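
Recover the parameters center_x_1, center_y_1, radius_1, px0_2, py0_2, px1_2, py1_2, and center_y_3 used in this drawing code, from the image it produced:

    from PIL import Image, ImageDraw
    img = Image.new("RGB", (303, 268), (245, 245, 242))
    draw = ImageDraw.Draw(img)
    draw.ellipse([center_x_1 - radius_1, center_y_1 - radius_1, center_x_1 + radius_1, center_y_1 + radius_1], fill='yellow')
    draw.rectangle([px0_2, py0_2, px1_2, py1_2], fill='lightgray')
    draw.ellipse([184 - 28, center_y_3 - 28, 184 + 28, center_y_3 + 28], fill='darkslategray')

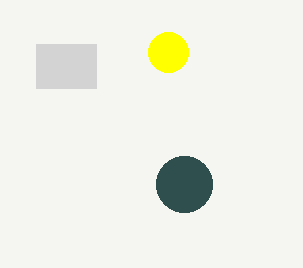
center_x_1 = 168
center_y_1 = 52
radius_1 = 20
px0_2 = 36
py0_2 = 44
px1_2 = 96
py1_2 = 88
center_y_3 = 184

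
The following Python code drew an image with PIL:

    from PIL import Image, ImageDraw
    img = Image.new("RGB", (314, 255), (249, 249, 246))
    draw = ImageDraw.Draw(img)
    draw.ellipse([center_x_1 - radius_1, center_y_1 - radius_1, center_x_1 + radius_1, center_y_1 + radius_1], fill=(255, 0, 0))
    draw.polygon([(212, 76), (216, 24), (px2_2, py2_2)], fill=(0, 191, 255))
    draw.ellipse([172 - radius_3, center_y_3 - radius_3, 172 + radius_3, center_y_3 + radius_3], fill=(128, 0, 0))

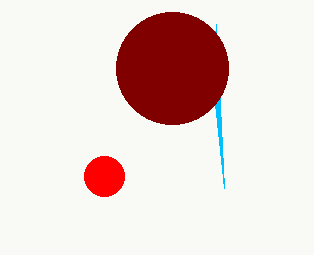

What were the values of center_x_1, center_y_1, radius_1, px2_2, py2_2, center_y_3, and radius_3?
center_x_1 = 104
center_y_1 = 176
radius_1 = 20
px2_2 = 224
py2_2 = 188
center_y_3 = 68
radius_3 = 56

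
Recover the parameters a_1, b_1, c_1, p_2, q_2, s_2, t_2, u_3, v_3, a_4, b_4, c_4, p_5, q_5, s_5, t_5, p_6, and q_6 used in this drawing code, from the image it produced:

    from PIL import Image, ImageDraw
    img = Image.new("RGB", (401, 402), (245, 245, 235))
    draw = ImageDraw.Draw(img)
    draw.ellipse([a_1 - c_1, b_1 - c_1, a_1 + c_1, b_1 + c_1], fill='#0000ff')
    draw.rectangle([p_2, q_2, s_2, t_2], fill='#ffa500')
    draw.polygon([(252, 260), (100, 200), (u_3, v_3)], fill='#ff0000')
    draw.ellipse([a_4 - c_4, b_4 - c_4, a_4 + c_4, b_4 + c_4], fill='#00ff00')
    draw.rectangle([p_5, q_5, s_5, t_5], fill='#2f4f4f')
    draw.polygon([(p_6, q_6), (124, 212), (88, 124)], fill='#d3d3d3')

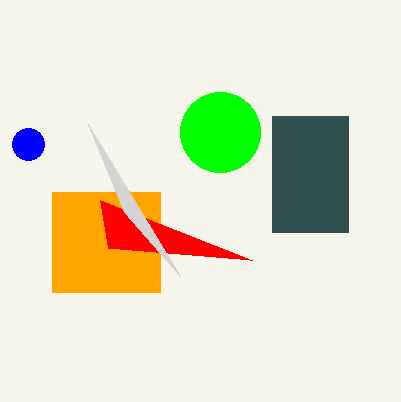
a_1 = 28
b_1 = 144
c_1 = 16
p_2 = 52
q_2 = 192
s_2 = 160
t_2 = 292
u_3 = 108
v_3 = 248
a_4 = 220
b_4 = 132
c_4 = 40
p_5 = 272
q_5 = 116
s_5 = 348
t_5 = 232
p_6 = 180
q_6 = 276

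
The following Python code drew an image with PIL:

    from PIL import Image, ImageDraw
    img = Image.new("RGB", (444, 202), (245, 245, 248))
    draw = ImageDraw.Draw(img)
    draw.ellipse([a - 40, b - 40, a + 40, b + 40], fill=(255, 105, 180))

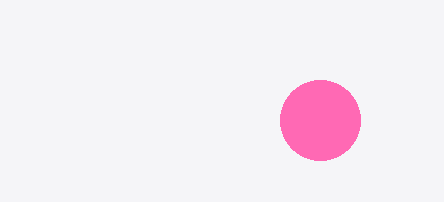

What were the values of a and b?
a = 320; b = 120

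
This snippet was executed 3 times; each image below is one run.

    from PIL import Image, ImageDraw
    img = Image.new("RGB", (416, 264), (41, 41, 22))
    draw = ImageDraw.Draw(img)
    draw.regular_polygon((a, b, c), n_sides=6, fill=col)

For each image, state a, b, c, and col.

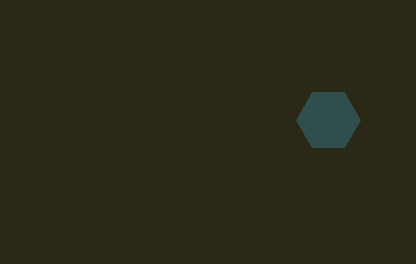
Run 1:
a = 328, b = 120, c = 32, col = 'darkslategray'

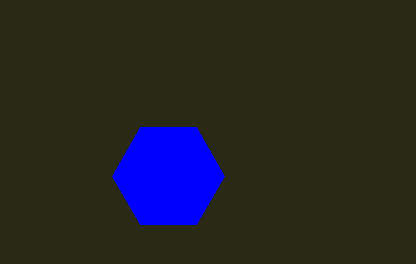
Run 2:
a = 168, b = 176, c = 56, col = 'blue'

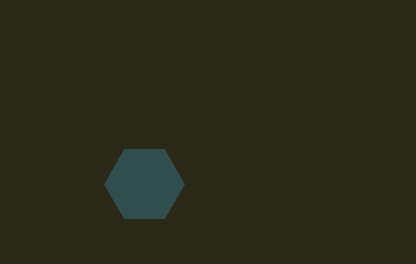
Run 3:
a = 144
b = 184
c = 40
col = 'darkslategray'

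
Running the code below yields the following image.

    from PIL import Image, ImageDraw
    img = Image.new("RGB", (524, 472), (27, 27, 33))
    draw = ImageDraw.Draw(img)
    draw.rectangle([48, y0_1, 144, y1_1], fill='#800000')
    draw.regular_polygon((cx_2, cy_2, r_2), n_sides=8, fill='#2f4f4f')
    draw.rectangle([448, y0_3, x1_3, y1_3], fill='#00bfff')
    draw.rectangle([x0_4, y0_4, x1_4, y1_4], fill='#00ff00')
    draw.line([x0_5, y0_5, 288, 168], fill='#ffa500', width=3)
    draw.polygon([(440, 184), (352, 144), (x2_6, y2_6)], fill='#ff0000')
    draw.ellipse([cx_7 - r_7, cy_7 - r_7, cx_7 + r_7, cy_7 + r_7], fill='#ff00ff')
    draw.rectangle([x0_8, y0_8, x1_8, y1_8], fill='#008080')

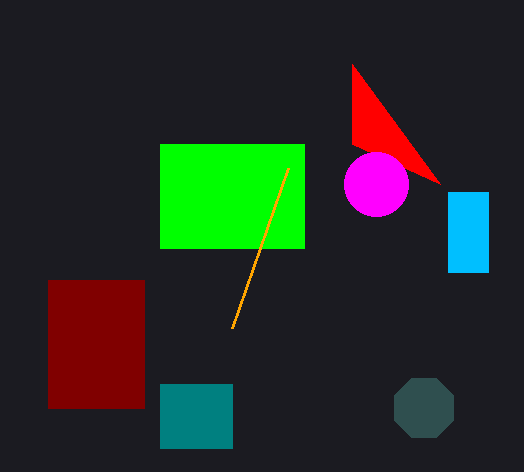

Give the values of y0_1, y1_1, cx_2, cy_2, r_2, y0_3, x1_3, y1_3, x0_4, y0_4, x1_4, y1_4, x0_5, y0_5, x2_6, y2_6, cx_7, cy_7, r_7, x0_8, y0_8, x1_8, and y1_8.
y0_1 = 280; y1_1 = 408; cx_2 = 424; cy_2 = 408; r_2 = 32; y0_3 = 192; x1_3 = 488; y1_3 = 272; x0_4 = 160; y0_4 = 144; x1_4 = 304; y1_4 = 248; x0_5 = 232; y0_5 = 328; x2_6 = 352; y2_6 = 64; cx_7 = 376; cy_7 = 184; r_7 = 32; x0_8 = 160; y0_8 = 384; x1_8 = 232; y1_8 = 448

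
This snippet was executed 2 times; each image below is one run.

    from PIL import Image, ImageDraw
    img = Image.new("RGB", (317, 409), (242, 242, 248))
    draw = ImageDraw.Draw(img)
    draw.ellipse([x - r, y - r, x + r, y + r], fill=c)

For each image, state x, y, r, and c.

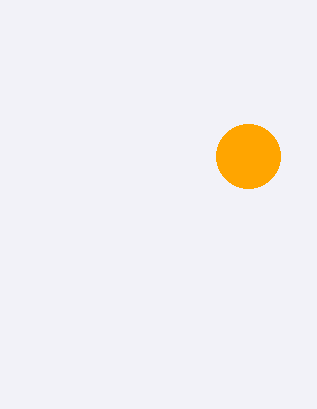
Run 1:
x = 248; y = 156; r = 32; c = 'orange'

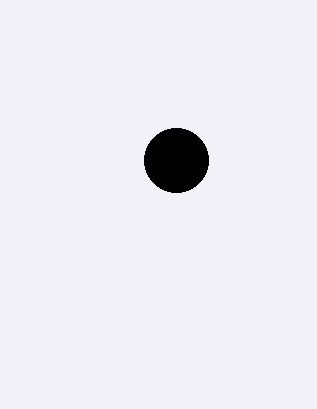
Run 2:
x = 176; y = 160; r = 32; c = 'black'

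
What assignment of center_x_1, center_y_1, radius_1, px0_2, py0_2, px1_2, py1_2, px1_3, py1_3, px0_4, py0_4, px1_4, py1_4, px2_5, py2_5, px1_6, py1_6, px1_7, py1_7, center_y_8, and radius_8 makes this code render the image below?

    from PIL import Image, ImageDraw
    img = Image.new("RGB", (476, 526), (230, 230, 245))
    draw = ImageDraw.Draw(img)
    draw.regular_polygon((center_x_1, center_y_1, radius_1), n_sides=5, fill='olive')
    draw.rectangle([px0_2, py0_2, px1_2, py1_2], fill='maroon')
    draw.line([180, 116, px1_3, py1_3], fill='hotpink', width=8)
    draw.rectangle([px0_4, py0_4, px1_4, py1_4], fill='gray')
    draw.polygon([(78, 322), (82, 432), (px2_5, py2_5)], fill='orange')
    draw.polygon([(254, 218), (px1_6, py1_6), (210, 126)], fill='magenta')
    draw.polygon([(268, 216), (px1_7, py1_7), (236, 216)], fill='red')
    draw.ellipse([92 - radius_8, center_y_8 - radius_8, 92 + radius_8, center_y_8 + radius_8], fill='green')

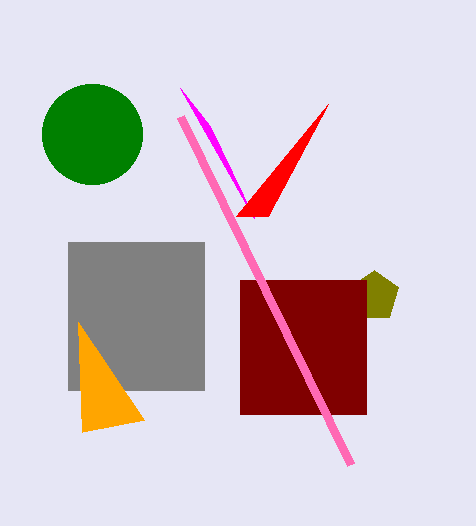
center_x_1 = 374; center_y_1 = 296; radius_1 = 26; px0_2 = 240; py0_2 = 280; px1_2 = 366; py1_2 = 414; px1_3 = 350; py1_3 = 464; px0_4 = 68; py0_4 = 242; px1_4 = 204; py1_4 = 390; px2_5 = 144; py2_5 = 420; px1_6 = 180; py1_6 = 88; px1_7 = 328; py1_7 = 104; center_y_8 = 134; radius_8 = 50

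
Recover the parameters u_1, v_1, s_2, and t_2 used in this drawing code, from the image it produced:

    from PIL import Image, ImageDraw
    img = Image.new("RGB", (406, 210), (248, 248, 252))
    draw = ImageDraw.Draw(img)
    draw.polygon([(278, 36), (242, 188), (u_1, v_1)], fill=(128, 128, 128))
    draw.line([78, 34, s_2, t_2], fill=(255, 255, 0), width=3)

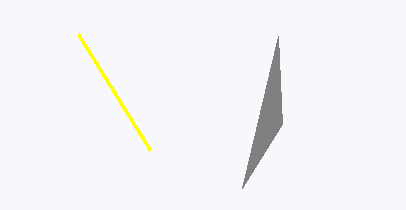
u_1 = 282
v_1 = 124
s_2 = 150
t_2 = 150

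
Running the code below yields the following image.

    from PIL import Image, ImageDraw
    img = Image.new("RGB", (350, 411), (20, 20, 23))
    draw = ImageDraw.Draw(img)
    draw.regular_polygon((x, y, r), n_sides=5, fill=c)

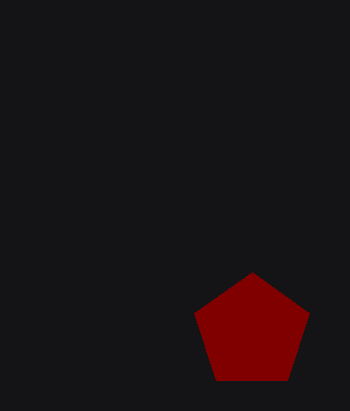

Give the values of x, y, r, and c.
x = 252
y = 332
r = 60
c = 'maroon'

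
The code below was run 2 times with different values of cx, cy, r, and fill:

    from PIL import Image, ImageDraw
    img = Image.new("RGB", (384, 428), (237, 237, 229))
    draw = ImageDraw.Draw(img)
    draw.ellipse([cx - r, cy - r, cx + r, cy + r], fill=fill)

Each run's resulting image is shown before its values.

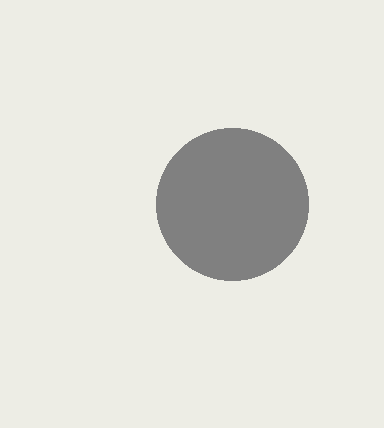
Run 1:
cx = 232, cy = 204, r = 76, fill = 'gray'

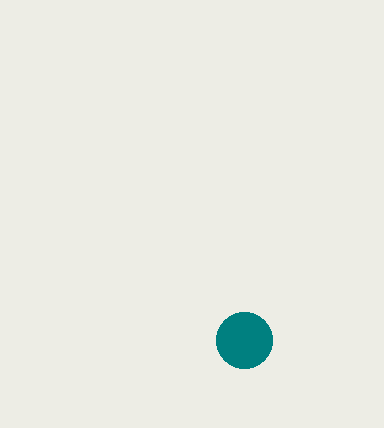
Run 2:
cx = 244, cy = 340, r = 28, fill = 'teal'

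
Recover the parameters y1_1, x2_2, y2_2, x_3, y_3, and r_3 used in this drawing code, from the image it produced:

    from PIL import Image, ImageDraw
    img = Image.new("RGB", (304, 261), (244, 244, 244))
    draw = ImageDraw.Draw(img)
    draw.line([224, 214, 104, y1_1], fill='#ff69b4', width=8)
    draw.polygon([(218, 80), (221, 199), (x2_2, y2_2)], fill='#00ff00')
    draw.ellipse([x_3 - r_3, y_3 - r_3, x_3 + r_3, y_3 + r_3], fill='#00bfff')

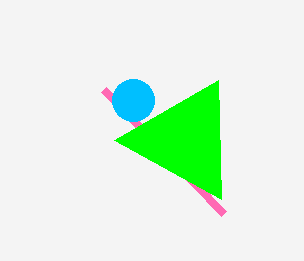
y1_1 = 90, x2_2 = 114, y2_2 = 140, x_3 = 133, y_3 = 100, r_3 = 21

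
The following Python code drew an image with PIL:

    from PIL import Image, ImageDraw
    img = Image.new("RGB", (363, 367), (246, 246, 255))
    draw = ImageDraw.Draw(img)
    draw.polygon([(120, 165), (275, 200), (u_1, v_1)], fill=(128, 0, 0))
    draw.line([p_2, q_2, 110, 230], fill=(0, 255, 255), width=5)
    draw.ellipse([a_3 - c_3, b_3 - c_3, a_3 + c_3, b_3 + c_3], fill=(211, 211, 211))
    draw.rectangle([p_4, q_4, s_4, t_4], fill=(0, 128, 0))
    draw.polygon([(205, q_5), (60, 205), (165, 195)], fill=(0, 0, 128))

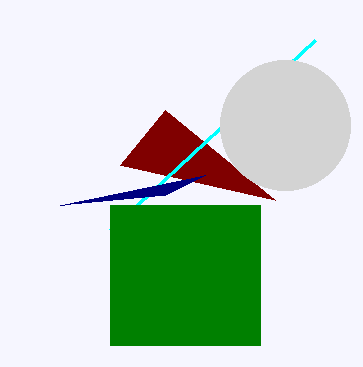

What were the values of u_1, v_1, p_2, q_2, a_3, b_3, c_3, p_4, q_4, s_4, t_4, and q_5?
u_1 = 165, v_1 = 110, p_2 = 315, q_2 = 40, a_3 = 285, b_3 = 125, c_3 = 65, p_4 = 110, q_4 = 205, s_4 = 260, t_4 = 345, q_5 = 175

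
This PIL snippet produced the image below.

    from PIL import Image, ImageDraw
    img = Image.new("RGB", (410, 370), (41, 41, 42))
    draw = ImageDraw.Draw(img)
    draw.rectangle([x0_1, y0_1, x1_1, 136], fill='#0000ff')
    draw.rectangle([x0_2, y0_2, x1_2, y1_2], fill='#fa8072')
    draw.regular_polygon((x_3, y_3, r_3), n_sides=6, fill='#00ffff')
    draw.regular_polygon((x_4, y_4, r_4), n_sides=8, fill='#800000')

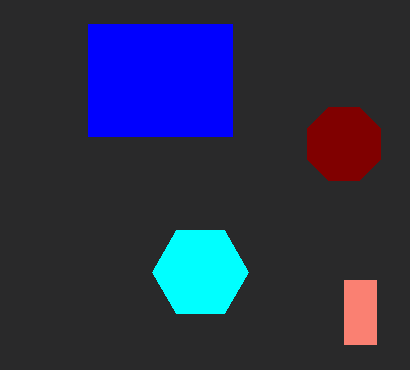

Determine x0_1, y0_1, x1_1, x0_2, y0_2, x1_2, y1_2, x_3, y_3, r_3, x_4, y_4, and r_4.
x0_1 = 88, y0_1 = 24, x1_1 = 232, x0_2 = 344, y0_2 = 280, x1_2 = 376, y1_2 = 344, x_3 = 200, y_3 = 272, r_3 = 48, x_4 = 344, y_4 = 144, r_4 = 40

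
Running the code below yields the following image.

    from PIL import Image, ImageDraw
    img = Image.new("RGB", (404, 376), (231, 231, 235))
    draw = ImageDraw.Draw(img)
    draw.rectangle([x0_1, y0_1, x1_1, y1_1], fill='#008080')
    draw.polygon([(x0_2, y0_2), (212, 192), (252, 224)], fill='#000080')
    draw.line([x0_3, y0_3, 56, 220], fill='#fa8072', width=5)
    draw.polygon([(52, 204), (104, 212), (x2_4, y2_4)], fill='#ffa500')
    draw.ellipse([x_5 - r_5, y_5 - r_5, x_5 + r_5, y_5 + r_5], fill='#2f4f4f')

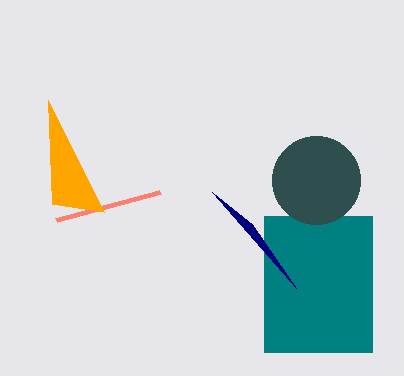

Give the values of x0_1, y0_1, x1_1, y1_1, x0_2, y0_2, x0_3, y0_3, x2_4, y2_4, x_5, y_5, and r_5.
x0_1 = 264; y0_1 = 216; x1_1 = 372; y1_1 = 352; x0_2 = 296; y0_2 = 288; x0_3 = 160; y0_3 = 192; x2_4 = 48; y2_4 = 100; x_5 = 316; y_5 = 180; r_5 = 44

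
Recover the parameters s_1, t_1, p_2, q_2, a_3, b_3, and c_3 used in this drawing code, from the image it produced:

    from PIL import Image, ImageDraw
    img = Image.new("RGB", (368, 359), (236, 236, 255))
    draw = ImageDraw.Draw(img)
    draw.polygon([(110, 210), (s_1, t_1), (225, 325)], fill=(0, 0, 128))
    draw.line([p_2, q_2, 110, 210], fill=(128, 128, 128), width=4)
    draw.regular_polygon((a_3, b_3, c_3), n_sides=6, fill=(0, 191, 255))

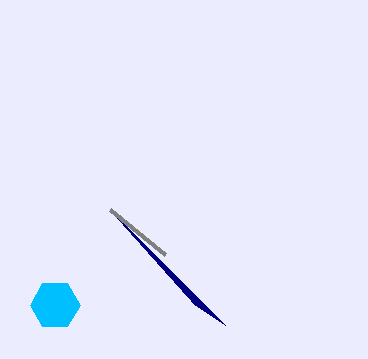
s_1 = 195, t_1 = 305, p_2 = 165, q_2 = 255, a_3 = 55, b_3 = 305, c_3 = 25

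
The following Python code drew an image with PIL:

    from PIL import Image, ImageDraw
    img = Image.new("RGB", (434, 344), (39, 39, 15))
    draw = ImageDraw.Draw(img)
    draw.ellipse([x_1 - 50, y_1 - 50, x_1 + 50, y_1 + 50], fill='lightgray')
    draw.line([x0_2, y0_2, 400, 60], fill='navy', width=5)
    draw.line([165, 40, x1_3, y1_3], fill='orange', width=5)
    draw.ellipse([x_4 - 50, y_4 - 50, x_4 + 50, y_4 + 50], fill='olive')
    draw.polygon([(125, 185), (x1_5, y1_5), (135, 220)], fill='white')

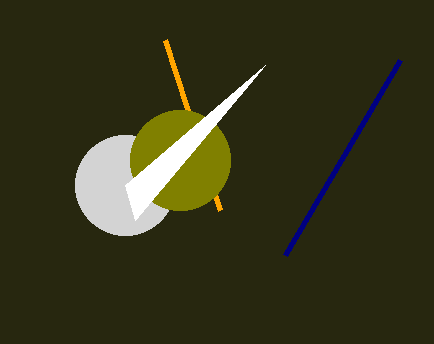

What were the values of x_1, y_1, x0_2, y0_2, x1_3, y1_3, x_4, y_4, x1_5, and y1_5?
x_1 = 125
y_1 = 185
x0_2 = 285
y0_2 = 255
x1_3 = 220
y1_3 = 210
x_4 = 180
y_4 = 160
x1_5 = 265
y1_5 = 65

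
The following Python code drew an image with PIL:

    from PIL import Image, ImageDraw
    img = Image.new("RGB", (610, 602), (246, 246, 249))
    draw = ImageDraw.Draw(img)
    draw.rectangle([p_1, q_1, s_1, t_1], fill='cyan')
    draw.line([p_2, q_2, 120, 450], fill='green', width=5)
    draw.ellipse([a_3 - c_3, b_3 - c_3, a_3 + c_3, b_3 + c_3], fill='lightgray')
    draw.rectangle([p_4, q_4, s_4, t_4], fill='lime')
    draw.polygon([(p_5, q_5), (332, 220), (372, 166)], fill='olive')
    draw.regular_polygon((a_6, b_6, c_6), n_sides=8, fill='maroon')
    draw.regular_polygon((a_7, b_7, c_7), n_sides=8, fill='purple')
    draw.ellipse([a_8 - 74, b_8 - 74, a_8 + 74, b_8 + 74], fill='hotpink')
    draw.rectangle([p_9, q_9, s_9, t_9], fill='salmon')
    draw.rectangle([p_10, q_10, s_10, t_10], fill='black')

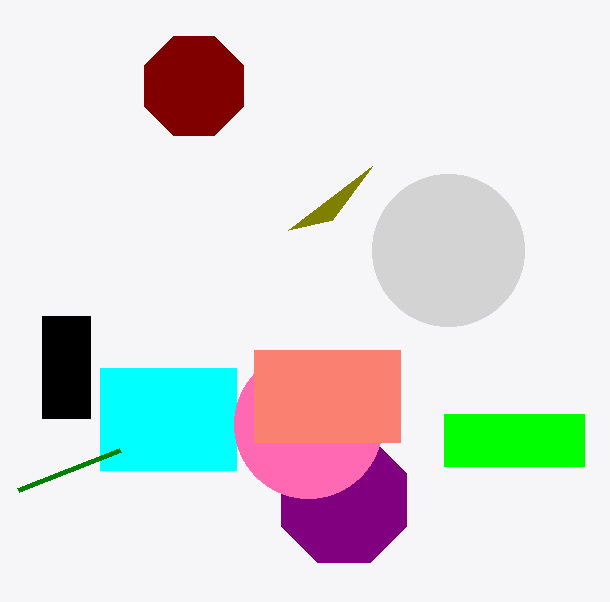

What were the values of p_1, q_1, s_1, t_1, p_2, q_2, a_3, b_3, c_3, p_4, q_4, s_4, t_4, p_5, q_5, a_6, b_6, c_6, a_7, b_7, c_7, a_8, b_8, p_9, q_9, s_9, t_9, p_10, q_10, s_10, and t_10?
p_1 = 100, q_1 = 368, s_1 = 236, t_1 = 470, p_2 = 18, q_2 = 490, a_3 = 448, b_3 = 250, c_3 = 76, p_4 = 444, q_4 = 414, s_4 = 584, t_4 = 466, p_5 = 288, q_5 = 230, a_6 = 194, b_6 = 86, c_6 = 54, a_7 = 344, b_7 = 500, c_7 = 68, a_8 = 308, b_8 = 424, p_9 = 254, q_9 = 350, s_9 = 400, t_9 = 442, p_10 = 42, q_10 = 316, s_10 = 90, t_10 = 418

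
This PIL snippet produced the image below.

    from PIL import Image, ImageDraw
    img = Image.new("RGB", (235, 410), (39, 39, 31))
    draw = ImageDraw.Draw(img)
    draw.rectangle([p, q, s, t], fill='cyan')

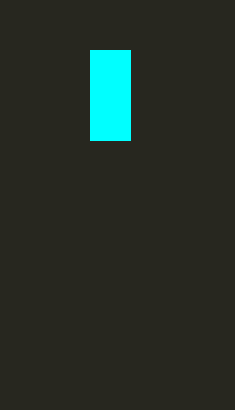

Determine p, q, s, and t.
p = 90; q = 50; s = 130; t = 140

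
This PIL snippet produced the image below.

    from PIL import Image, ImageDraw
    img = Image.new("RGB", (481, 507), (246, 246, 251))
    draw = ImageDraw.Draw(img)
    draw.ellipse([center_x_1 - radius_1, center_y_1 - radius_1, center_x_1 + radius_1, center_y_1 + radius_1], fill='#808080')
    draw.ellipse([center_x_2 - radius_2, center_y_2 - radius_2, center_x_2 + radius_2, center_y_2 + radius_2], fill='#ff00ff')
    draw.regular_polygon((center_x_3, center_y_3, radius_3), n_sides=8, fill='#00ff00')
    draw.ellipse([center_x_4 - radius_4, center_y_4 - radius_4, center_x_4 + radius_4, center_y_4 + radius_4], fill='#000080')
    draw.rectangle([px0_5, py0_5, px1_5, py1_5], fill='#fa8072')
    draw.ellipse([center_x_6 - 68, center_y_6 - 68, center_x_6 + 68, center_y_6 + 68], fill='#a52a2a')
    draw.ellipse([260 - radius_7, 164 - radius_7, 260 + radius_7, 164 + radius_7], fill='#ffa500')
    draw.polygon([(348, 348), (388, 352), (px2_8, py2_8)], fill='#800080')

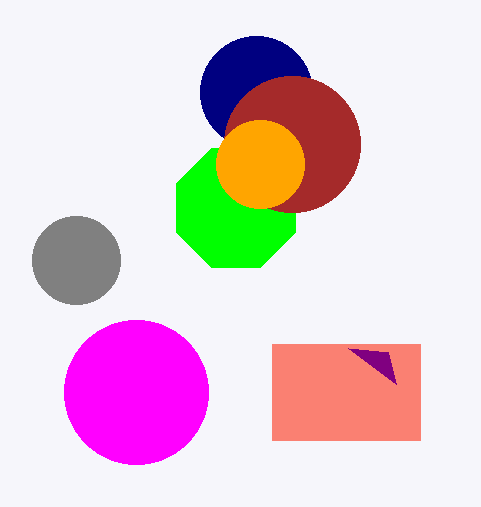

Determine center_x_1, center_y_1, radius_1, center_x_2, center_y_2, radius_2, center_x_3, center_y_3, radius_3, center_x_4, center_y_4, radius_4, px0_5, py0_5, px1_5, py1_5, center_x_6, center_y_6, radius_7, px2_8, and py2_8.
center_x_1 = 76, center_y_1 = 260, radius_1 = 44, center_x_2 = 136, center_y_2 = 392, radius_2 = 72, center_x_3 = 236, center_y_3 = 208, radius_3 = 64, center_x_4 = 256, center_y_4 = 92, radius_4 = 56, px0_5 = 272, py0_5 = 344, px1_5 = 420, py1_5 = 440, center_x_6 = 292, center_y_6 = 144, radius_7 = 44, px2_8 = 396, py2_8 = 384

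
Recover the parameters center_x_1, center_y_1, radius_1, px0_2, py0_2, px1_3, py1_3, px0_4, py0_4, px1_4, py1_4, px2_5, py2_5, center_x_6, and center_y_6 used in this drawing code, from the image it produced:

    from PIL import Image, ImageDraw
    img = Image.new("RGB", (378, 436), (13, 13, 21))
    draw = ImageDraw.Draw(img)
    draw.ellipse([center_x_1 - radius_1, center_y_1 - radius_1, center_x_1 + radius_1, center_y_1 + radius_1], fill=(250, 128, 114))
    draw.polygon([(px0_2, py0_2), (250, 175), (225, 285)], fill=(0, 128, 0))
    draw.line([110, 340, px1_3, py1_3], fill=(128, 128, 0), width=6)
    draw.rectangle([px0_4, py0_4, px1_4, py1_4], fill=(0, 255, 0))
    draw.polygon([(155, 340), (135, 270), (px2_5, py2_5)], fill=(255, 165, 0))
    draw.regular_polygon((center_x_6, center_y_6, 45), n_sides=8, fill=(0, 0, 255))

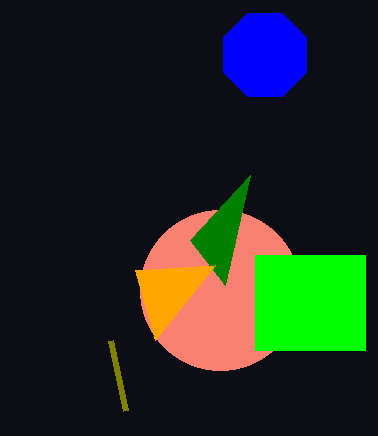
center_x_1 = 220; center_y_1 = 290; radius_1 = 80; px0_2 = 190; py0_2 = 240; px1_3 = 125; py1_3 = 410; px0_4 = 255; py0_4 = 255; px1_4 = 365; py1_4 = 350; px2_5 = 215; py2_5 = 265; center_x_6 = 265; center_y_6 = 55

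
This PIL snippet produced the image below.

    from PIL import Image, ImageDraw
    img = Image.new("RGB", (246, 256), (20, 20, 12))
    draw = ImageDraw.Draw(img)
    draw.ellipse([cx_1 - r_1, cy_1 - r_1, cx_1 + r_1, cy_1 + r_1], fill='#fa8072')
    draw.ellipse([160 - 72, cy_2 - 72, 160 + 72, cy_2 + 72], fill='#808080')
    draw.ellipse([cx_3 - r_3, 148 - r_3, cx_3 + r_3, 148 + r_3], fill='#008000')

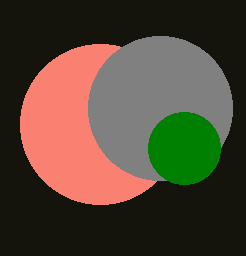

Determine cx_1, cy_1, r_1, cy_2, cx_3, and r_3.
cx_1 = 100
cy_1 = 124
r_1 = 80
cy_2 = 108
cx_3 = 184
r_3 = 36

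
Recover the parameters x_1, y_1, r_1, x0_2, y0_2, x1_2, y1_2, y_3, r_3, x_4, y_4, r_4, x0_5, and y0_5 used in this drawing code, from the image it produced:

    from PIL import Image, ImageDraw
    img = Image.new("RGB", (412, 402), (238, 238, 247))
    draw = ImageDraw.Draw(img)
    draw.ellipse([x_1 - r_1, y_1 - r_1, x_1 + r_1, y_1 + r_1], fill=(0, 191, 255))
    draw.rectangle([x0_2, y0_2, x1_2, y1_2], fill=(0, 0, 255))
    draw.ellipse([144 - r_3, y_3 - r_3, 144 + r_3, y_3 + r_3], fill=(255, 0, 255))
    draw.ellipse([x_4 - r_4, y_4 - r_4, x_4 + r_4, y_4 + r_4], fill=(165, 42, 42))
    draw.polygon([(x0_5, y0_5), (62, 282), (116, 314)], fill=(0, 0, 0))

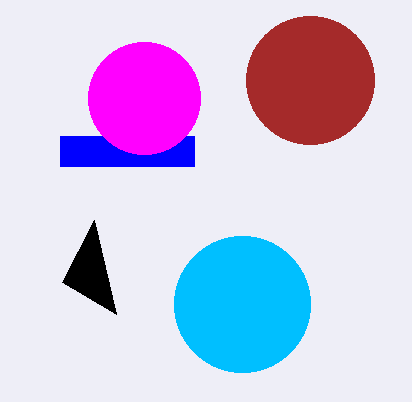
x_1 = 242, y_1 = 304, r_1 = 68, x0_2 = 60, y0_2 = 136, x1_2 = 194, y1_2 = 166, y_3 = 98, r_3 = 56, x_4 = 310, y_4 = 80, r_4 = 64, x0_5 = 94, y0_5 = 220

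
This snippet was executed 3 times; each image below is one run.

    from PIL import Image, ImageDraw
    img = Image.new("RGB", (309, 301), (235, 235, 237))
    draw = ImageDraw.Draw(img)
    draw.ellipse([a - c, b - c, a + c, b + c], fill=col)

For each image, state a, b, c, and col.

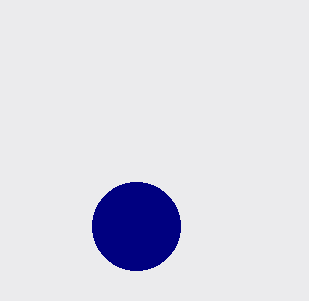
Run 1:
a = 136; b = 226; c = 44; col = 'navy'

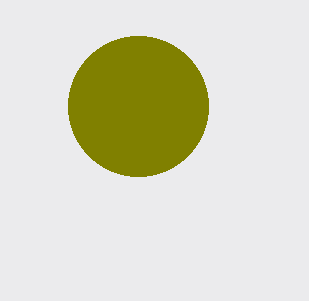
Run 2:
a = 138; b = 106; c = 70; col = 'olive'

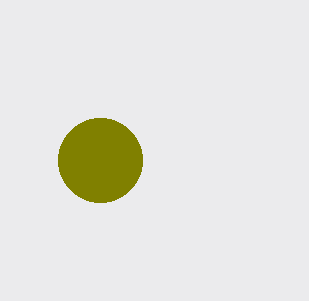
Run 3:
a = 100; b = 160; c = 42; col = 'olive'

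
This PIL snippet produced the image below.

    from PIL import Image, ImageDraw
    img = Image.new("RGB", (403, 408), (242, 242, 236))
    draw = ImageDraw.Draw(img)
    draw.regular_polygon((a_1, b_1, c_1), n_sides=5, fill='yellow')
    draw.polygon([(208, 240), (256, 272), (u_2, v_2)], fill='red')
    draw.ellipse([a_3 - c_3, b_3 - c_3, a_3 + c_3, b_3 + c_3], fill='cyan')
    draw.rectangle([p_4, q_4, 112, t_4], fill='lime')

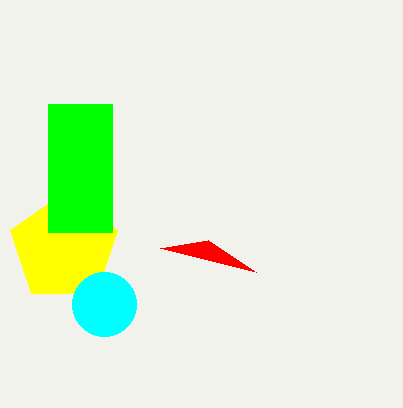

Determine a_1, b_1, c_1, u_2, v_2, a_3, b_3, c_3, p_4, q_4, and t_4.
a_1 = 64, b_1 = 248, c_1 = 56, u_2 = 160, v_2 = 248, a_3 = 104, b_3 = 304, c_3 = 32, p_4 = 48, q_4 = 104, t_4 = 232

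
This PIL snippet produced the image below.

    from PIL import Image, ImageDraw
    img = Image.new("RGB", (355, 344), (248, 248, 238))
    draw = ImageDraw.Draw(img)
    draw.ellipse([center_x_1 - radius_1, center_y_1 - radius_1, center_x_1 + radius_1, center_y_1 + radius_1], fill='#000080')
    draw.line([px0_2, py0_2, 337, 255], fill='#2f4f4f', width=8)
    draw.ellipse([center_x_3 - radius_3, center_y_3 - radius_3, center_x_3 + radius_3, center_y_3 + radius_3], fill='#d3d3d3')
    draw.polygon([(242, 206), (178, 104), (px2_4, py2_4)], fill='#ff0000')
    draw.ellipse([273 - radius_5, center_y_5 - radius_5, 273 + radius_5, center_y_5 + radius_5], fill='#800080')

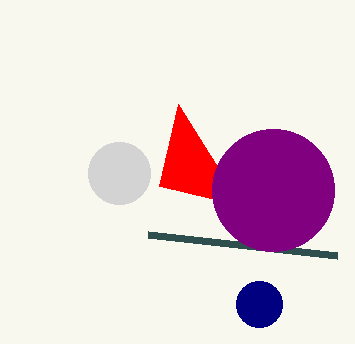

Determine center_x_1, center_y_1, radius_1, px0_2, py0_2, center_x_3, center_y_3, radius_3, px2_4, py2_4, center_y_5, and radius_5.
center_x_1 = 259
center_y_1 = 304
radius_1 = 23
px0_2 = 148
py0_2 = 234
center_x_3 = 119
center_y_3 = 173
radius_3 = 31
px2_4 = 159
py2_4 = 186
center_y_5 = 190
radius_5 = 61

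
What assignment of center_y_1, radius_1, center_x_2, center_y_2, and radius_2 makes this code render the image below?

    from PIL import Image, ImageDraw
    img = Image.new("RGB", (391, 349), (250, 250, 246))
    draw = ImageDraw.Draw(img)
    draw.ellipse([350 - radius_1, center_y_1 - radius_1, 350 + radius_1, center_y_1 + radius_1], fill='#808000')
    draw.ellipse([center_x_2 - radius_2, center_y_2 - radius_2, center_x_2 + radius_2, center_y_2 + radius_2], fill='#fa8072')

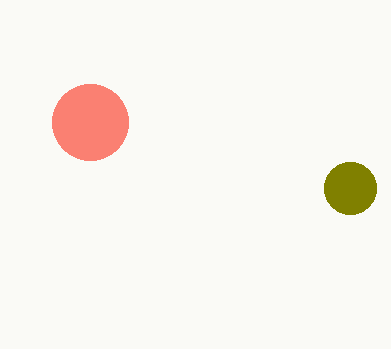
center_y_1 = 188
radius_1 = 26
center_x_2 = 90
center_y_2 = 122
radius_2 = 38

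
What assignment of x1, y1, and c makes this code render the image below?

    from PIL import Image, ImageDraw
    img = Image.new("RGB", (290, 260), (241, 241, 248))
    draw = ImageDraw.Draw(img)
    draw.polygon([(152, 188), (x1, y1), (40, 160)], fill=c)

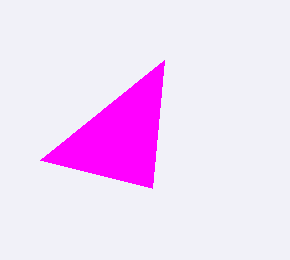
x1 = 164, y1 = 60, c = 'magenta'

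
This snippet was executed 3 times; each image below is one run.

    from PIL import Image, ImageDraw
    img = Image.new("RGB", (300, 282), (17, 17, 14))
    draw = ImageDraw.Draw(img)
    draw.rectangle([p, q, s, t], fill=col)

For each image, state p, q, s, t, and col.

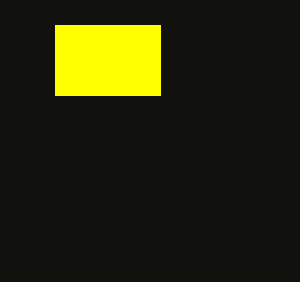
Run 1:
p = 55
q = 25
s = 160
t = 95
col = 'yellow'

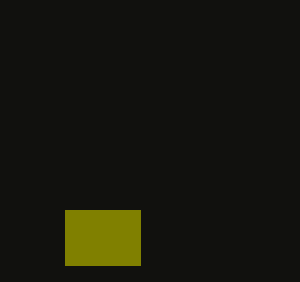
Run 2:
p = 65; q = 210; s = 140; t = 265; col = 'olive'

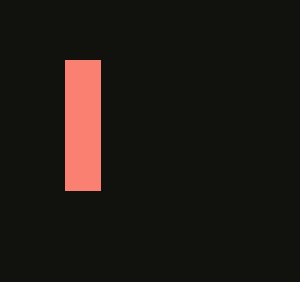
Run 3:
p = 65; q = 60; s = 100; t = 190; col = 'salmon'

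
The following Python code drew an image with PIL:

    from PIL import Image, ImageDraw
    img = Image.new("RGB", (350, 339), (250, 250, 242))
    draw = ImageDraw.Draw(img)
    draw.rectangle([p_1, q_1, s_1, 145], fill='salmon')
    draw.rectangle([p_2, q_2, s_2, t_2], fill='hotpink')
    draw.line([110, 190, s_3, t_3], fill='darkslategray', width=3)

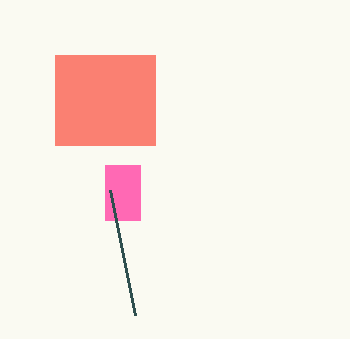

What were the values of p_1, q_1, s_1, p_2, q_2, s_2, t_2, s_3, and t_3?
p_1 = 55
q_1 = 55
s_1 = 155
p_2 = 105
q_2 = 165
s_2 = 140
t_2 = 220
s_3 = 135
t_3 = 315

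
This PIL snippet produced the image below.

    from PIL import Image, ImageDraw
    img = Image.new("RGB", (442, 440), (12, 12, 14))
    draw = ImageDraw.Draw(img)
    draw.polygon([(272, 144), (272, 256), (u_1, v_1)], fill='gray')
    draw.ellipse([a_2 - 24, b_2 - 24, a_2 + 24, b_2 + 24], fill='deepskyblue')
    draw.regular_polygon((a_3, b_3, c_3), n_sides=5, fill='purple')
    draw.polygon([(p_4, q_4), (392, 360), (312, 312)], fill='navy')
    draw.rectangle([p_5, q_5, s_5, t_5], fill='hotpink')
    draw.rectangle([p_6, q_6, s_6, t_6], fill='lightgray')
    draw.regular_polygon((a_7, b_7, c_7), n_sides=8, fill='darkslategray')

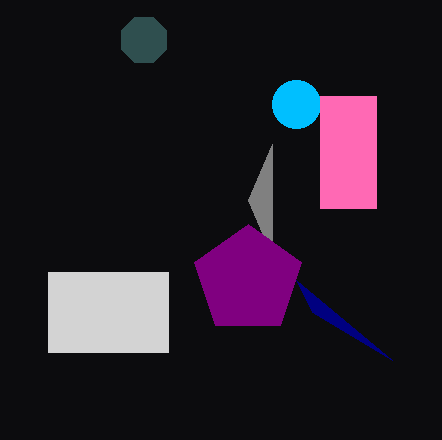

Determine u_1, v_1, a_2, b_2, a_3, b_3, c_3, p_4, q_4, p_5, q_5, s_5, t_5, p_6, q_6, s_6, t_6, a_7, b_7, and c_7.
u_1 = 248; v_1 = 200; a_2 = 296; b_2 = 104; a_3 = 248; b_3 = 280; c_3 = 56; p_4 = 296; q_4 = 280; p_5 = 320; q_5 = 96; s_5 = 376; t_5 = 208; p_6 = 48; q_6 = 272; s_6 = 168; t_6 = 352; a_7 = 144; b_7 = 40; c_7 = 24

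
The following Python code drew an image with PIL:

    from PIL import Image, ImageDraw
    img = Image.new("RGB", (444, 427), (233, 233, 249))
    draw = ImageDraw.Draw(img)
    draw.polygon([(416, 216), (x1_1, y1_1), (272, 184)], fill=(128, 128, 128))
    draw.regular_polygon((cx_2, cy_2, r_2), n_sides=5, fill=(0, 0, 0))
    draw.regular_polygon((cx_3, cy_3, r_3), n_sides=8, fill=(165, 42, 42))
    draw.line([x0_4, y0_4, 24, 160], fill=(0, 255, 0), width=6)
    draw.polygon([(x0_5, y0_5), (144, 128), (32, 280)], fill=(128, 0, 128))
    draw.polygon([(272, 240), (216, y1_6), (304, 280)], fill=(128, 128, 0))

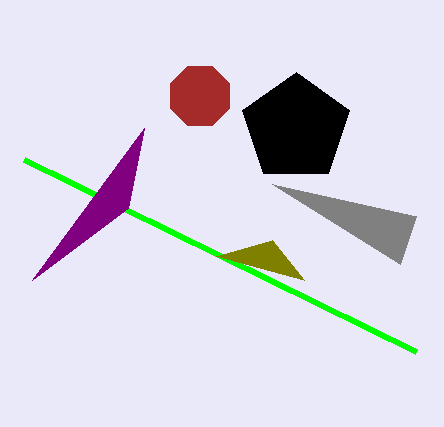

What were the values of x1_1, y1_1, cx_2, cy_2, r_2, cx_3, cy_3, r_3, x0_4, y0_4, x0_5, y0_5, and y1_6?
x1_1 = 400; y1_1 = 264; cx_2 = 296; cy_2 = 128; r_2 = 56; cx_3 = 200; cy_3 = 96; r_3 = 32; x0_4 = 416; y0_4 = 352; x0_5 = 128; y0_5 = 208; y1_6 = 256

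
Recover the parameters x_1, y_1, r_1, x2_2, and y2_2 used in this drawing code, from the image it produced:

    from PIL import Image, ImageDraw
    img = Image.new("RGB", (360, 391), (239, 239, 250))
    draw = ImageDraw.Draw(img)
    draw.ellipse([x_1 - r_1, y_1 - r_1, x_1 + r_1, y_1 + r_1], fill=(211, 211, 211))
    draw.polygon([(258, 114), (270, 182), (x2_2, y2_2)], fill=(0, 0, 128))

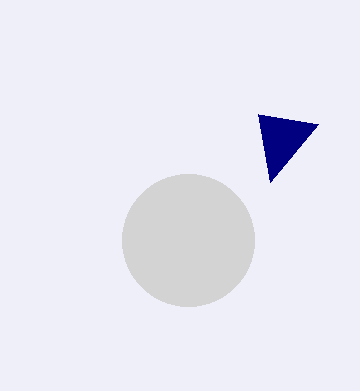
x_1 = 188, y_1 = 240, r_1 = 66, x2_2 = 318, y2_2 = 124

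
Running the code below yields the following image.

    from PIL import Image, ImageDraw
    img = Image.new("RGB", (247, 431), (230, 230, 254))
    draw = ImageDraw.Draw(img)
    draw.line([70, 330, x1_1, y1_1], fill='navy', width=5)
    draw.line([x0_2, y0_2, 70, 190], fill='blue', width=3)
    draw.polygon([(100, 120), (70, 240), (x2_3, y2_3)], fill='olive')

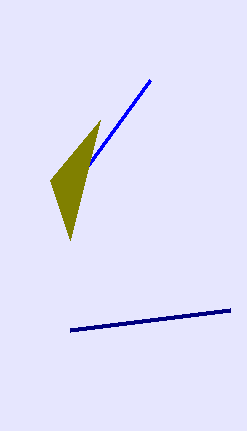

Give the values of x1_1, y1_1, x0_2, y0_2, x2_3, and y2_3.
x1_1 = 230
y1_1 = 310
x0_2 = 150
y0_2 = 80
x2_3 = 50
y2_3 = 180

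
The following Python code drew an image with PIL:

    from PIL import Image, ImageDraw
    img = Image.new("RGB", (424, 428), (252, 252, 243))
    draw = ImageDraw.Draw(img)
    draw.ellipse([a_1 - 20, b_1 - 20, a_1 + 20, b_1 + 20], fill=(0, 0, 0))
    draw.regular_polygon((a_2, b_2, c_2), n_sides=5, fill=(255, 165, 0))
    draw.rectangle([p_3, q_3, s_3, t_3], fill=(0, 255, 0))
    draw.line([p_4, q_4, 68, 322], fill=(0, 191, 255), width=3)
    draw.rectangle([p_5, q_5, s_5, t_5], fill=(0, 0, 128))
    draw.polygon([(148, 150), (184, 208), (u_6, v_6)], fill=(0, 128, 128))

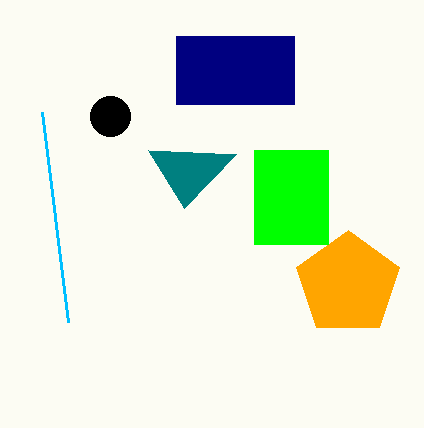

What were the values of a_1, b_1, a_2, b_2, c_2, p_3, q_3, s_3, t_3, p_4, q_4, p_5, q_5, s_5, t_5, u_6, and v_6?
a_1 = 110; b_1 = 116; a_2 = 348; b_2 = 284; c_2 = 54; p_3 = 254; q_3 = 150; s_3 = 328; t_3 = 244; p_4 = 42; q_4 = 112; p_5 = 176; q_5 = 36; s_5 = 294; t_5 = 104; u_6 = 236; v_6 = 154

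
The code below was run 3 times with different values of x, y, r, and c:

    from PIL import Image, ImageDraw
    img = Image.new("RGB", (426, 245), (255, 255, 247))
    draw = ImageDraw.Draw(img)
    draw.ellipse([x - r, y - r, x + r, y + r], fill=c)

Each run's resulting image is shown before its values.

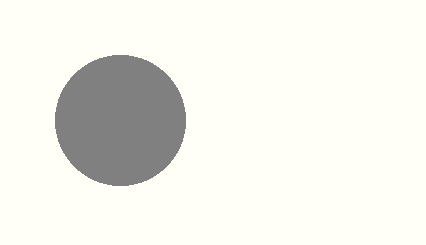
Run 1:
x = 120
y = 120
r = 65
c = 'gray'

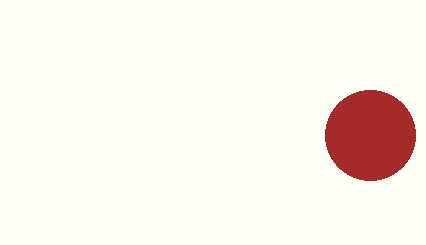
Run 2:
x = 370; y = 135; r = 45; c = 'brown'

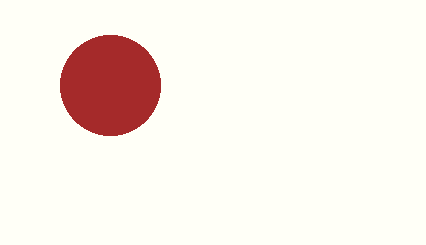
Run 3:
x = 110
y = 85
r = 50
c = 'brown'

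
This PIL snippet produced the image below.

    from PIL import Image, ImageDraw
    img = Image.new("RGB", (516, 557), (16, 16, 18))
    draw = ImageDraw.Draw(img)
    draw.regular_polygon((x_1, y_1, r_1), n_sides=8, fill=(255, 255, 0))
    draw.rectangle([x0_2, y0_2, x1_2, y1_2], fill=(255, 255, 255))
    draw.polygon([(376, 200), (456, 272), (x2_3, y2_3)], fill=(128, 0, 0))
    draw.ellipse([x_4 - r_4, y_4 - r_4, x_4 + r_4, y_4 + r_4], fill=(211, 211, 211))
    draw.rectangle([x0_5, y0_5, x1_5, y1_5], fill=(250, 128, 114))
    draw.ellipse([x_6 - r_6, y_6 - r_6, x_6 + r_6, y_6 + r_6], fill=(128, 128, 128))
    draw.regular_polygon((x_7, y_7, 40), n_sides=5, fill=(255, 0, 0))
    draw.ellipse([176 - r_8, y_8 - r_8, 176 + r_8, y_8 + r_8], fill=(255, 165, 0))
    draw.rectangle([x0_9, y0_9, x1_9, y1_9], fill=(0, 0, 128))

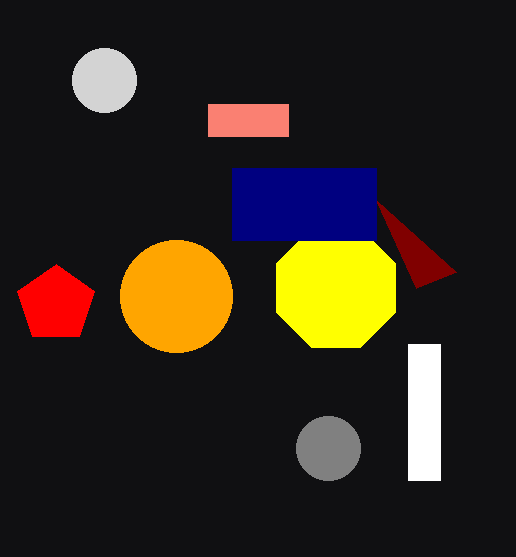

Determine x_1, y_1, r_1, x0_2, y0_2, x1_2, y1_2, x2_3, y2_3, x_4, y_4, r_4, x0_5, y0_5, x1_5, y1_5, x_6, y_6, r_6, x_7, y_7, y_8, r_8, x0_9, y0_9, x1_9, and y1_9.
x_1 = 336; y_1 = 288; r_1 = 64; x0_2 = 408; y0_2 = 344; x1_2 = 440; y1_2 = 480; x2_3 = 416; y2_3 = 288; x_4 = 104; y_4 = 80; r_4 = 32; x0_5 = 208; y0_5 = 104; x1_5 = 288; y1_5 = 136; x_6 = 328; y_6 = 448; r_6 = 32; x_7 = 56; y_7 = 304; y_8 = 296; r_8 = 56; x0_9 = 232; y0_9 = 168; x1_9 = 376; y1_9 = 240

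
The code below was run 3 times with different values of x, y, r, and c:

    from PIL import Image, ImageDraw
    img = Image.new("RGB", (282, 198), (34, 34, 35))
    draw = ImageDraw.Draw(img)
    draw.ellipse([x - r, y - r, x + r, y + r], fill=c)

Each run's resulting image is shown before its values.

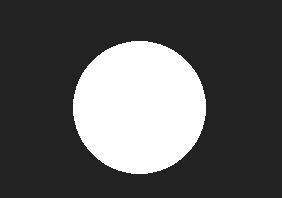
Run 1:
x = 139; y = 107; r = 66; c = 'white'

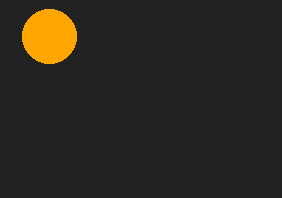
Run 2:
x = 49, y = 36, r = 27, c = 'orange'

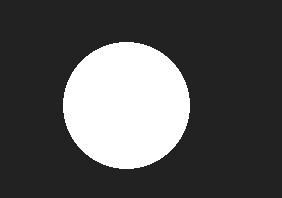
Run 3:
x = 126
y = 105
r = 63
c = 'white'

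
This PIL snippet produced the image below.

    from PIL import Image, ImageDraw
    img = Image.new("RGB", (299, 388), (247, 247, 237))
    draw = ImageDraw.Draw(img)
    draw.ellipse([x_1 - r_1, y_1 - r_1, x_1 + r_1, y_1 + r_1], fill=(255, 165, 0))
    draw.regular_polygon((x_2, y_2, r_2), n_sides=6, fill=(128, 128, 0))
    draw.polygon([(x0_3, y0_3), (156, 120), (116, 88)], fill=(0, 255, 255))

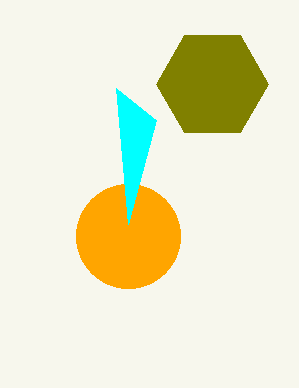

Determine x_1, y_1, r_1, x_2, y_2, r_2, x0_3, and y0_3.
x_1 = 128, y_1 = 236, r_1 = 52, x_2 = 212, y_2 = 84, r_2 = 56, x0_3 = 128, y0_3 = 224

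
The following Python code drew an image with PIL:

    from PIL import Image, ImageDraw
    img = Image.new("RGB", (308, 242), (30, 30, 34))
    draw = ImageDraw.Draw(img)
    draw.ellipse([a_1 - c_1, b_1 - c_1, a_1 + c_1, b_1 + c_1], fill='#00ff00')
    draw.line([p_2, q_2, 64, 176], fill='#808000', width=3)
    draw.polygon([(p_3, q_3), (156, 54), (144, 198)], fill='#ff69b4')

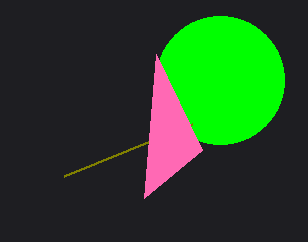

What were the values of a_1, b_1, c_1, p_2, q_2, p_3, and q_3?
a_1 = 220; b_1 = 80; c_1 = 64; p_2 = 192; q_2 = 124; p_3 = 202; q_3 = 150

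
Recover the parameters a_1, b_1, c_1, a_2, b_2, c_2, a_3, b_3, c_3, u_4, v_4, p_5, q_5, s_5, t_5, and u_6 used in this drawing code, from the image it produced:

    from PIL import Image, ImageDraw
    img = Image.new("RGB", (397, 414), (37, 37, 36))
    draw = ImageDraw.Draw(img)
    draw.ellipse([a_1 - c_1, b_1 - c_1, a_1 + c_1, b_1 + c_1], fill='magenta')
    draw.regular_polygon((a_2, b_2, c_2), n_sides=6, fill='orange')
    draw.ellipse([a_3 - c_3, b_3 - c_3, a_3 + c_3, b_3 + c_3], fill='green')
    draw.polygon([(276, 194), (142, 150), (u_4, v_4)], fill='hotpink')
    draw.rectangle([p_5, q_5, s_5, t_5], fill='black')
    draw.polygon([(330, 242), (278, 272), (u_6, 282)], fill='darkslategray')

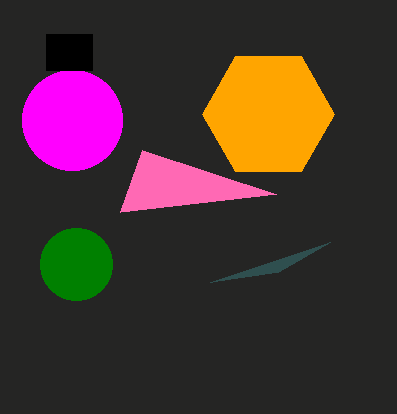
a_1 = 72; b_1 = 120; c_1 = 50; a_2 = 268; b_2 = 114; c_2 = 66; a_3 = 76; b_3 = 264; c_3 = 36; u_4 = 120; v_4 = 212; p_5 = 46; q_5 = 34; s_5 = 92; t_5 = 70; u_6 = 210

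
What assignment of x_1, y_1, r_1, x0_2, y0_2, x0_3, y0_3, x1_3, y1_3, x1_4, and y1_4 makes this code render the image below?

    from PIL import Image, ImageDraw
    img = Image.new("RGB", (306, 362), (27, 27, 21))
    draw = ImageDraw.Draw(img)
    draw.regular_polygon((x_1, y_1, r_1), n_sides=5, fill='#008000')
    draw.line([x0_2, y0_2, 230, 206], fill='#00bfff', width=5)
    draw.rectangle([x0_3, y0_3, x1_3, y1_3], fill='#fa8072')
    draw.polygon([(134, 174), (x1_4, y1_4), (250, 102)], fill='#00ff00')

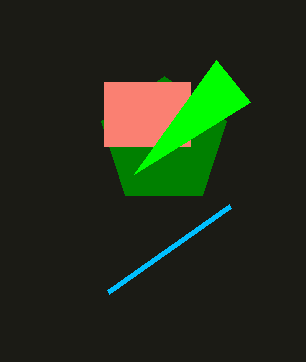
x_1 = 164
y_1 = 142
r_1 = 66
x0_2 = 108
y0_2 = 292
x0_3 = 104
y0_3 = 82
x1_3 = 190
y1_3 = 146
x1_4 = 216
y1_4 = 60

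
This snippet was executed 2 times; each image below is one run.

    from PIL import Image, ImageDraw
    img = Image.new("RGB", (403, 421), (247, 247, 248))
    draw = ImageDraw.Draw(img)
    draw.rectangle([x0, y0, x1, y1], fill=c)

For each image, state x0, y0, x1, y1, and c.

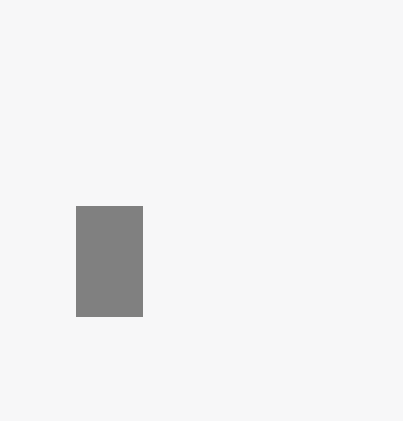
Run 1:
x0 = 76; y0 = 206; x1 = 142; y1 = 316; c = 'gray'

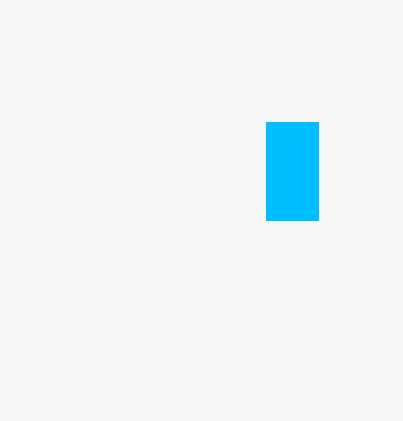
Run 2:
x0 = 266, y0 = 122, x1 = 318, y1 = 220, c = 'deepskyblue'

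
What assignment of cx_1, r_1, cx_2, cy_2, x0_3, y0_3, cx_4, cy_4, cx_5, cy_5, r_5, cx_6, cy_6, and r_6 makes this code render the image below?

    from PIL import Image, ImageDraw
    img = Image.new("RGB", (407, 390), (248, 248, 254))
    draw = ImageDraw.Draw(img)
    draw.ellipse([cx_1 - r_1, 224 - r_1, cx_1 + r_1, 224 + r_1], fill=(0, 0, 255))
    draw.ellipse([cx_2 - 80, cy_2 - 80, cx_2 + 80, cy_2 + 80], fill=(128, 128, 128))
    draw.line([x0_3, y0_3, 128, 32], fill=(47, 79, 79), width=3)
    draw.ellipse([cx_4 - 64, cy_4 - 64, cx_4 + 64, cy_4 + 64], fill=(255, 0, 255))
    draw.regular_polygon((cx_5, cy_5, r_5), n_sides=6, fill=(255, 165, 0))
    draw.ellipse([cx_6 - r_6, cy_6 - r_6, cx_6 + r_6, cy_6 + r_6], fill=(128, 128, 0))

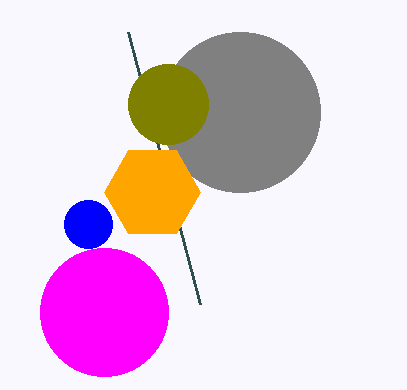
cx_1 = 88, r_1 = 24, cx_2 = 240, cy_2 = 112, x0_3 = 200, y0_3 = 304, cx_4 = 104, cy_4 = 312, cx_5 = 152, cy_5 = 192, r_5 = 48, cx_6 = 168, cy_6 = 104, r_6 = 40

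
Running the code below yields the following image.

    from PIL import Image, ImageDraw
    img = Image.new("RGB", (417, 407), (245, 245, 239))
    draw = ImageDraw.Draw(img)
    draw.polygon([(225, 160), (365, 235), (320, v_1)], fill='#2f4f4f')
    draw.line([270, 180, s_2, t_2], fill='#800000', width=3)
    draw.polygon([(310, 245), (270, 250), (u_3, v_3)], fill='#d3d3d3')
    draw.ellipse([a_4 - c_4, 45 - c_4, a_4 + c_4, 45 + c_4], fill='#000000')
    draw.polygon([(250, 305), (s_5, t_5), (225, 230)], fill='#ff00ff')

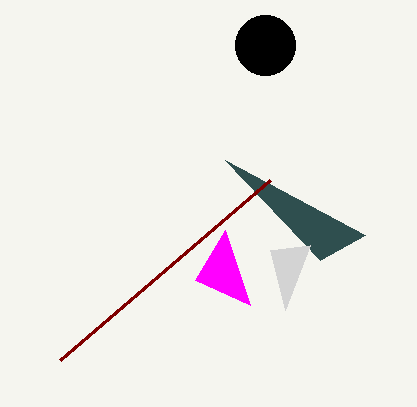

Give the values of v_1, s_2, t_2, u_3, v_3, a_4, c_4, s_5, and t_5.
v_1 = 260
s_2 = 60
t_2 = 360
u_3 = 285
v_3 = 310
a_4 = 265
c_4 = 30
s_5 = 195
t_5 = 280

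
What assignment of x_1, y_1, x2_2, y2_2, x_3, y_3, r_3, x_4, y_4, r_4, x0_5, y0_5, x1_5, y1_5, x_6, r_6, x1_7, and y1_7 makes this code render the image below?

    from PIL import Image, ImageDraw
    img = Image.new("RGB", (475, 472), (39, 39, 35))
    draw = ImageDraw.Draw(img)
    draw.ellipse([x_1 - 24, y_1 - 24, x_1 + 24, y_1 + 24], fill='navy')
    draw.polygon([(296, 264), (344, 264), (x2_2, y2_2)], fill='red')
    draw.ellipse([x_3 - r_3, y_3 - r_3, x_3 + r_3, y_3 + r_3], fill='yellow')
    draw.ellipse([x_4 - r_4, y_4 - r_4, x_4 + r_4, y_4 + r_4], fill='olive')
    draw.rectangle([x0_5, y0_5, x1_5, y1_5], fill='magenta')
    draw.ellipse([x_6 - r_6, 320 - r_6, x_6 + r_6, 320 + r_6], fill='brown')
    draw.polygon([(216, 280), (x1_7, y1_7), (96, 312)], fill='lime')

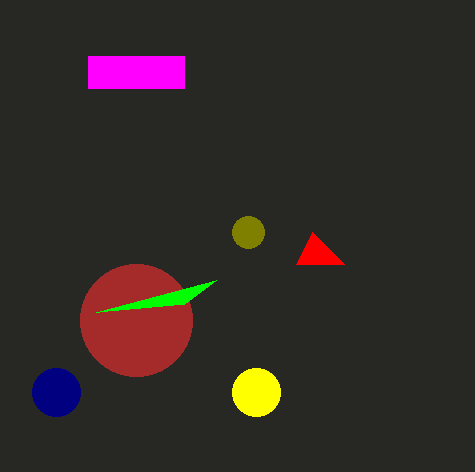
x_1 = 56
y_1 = 392
x2_2 = 312
y2_2 = 232
x_3 = 256
y_3 = 392
r_3 = 24
x_4 = 248
y_4 = 232
r_4 = 16
x0_5 = 88
y0_5 = 56
x1_5 = 184
y1_5 = 88
x_6 = 136
r_6 = 56
x1_7 = 184
y1_7 = 304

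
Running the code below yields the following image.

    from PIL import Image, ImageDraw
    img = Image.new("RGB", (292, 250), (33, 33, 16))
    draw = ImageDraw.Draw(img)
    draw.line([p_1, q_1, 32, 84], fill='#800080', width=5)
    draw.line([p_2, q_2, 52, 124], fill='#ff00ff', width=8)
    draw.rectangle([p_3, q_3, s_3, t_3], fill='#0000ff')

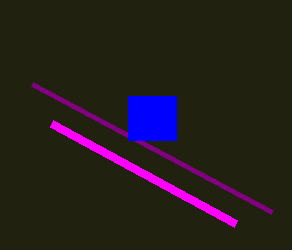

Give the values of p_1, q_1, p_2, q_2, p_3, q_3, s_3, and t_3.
p_1 = 272; q_1 = 212; p_2 = 236; q_2 = 224; p_3 = 128; q_3 = 96; s_3 = 176; t_3 = 140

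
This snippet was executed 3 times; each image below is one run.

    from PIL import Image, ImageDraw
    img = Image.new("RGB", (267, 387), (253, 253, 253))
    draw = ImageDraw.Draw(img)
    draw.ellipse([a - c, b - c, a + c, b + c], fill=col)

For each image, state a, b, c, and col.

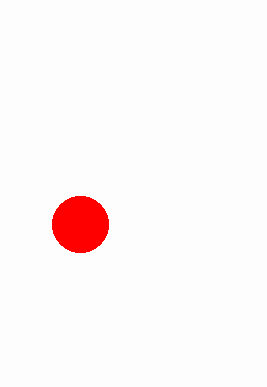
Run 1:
a = 80
b = 224
c = 28
col = 'red'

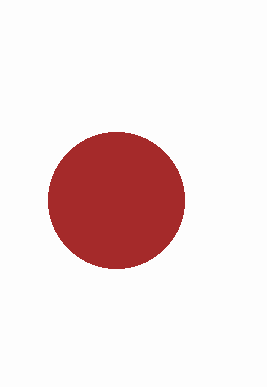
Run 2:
a = 116
b = 200
c = 68
col = 'brown'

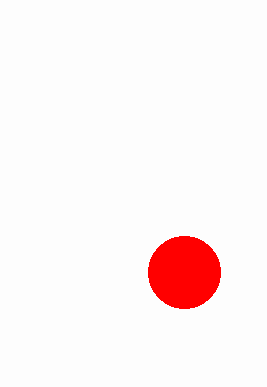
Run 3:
a = 184, b = 272, c = 36, col = 'red'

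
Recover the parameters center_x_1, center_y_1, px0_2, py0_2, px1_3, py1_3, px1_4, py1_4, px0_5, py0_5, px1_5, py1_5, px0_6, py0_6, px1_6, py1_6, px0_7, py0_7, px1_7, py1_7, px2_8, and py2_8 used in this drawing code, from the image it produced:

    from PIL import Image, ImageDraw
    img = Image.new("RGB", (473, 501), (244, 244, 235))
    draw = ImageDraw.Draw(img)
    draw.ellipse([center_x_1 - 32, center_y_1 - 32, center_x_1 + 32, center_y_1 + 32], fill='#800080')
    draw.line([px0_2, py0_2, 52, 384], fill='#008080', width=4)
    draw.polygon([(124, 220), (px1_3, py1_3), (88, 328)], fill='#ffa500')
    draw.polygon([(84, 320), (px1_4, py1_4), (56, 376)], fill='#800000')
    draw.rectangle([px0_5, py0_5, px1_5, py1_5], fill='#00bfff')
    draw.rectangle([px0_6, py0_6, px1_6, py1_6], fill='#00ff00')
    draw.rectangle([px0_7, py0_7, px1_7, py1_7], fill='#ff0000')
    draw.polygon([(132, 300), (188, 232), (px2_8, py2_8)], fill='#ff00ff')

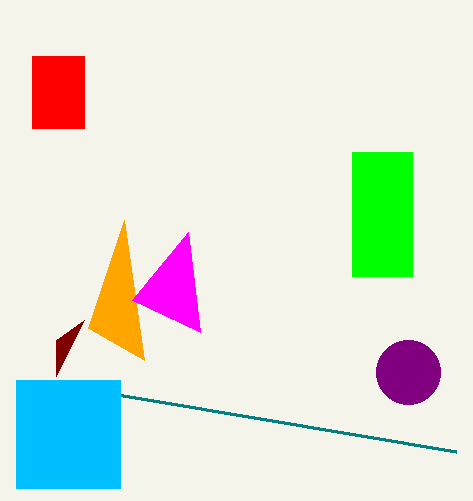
center_x_1 = 408, center_y_1 = 372, px0_2 = 456, py0_2 = 452, px1_3 = 144, py1_3 = 360, px1_4 = 56, py1_4 = 340, px0_5 = 16, py0_5 = 380, px1_5 = 120, py1_5 = 488, px0_6 = 352, py0_6 = 152, px1_6 = 412, py1_6 = 276, px0_7 = 32, py0_7 = 56, px1_7 = 84, py1_7 = 128, px2_8 = 200, py2_8 = 332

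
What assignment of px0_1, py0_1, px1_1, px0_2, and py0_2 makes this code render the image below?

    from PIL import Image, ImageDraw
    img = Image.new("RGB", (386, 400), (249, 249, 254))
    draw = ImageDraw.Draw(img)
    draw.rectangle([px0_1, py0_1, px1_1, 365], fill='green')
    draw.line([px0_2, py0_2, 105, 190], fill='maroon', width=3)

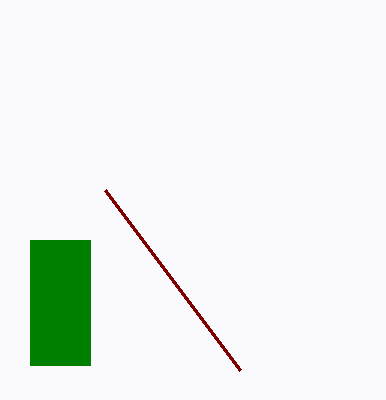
px0_1 = 30; py0_1 = 240; px1_1 = 90; px0_2 = 240; py0_2 = 370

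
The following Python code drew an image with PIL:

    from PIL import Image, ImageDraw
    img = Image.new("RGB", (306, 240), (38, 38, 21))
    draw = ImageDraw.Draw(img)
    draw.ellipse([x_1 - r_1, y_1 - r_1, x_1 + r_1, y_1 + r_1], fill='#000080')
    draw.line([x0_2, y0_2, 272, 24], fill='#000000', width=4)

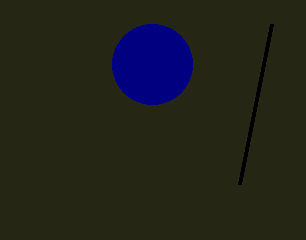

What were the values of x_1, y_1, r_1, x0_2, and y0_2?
x_1 = 152; y_1 = 64; r_1 = 40; x0_2 = 240; y0_2 = 184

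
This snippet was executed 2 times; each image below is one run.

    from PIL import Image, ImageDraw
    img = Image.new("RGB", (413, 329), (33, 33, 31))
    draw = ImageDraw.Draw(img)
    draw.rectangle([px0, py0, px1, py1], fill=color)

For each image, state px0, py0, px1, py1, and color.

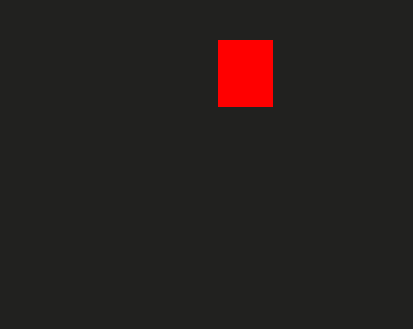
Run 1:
px0 = 218; py0 = 40; px1 = 272; py1 = 106; color = 'red'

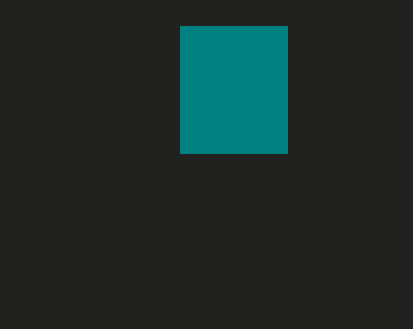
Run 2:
px0 = 180
py0 = 26
px1 = 287
py1 = 153
color = 'teal'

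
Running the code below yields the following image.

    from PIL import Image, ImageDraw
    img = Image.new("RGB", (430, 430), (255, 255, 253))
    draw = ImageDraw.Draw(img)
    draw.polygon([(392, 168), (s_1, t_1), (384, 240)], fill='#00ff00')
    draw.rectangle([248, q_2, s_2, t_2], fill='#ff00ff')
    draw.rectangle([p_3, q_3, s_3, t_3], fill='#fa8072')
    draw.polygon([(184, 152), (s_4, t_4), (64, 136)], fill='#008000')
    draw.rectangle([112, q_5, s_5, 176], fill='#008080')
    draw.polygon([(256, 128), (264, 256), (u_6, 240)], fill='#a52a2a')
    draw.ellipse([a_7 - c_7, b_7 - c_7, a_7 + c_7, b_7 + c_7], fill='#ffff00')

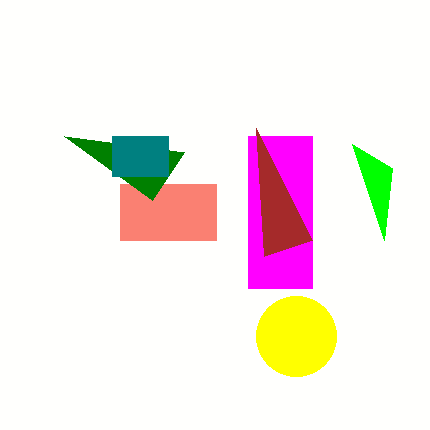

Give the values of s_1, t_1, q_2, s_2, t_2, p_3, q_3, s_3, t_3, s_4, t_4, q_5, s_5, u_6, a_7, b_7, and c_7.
s_1 = 352, t_1 = 144, q_2 = 136, s_2 = 312, t_2 = 288, p_3 = 120, q_3 = 184, s_3 = 216, t_3 = 240, s_4 = 152, t_4 = 200, q_5 = 136, s_5 = 168, u_6 = 312, a_7 = 296, b_7 = 336, c_7 = 40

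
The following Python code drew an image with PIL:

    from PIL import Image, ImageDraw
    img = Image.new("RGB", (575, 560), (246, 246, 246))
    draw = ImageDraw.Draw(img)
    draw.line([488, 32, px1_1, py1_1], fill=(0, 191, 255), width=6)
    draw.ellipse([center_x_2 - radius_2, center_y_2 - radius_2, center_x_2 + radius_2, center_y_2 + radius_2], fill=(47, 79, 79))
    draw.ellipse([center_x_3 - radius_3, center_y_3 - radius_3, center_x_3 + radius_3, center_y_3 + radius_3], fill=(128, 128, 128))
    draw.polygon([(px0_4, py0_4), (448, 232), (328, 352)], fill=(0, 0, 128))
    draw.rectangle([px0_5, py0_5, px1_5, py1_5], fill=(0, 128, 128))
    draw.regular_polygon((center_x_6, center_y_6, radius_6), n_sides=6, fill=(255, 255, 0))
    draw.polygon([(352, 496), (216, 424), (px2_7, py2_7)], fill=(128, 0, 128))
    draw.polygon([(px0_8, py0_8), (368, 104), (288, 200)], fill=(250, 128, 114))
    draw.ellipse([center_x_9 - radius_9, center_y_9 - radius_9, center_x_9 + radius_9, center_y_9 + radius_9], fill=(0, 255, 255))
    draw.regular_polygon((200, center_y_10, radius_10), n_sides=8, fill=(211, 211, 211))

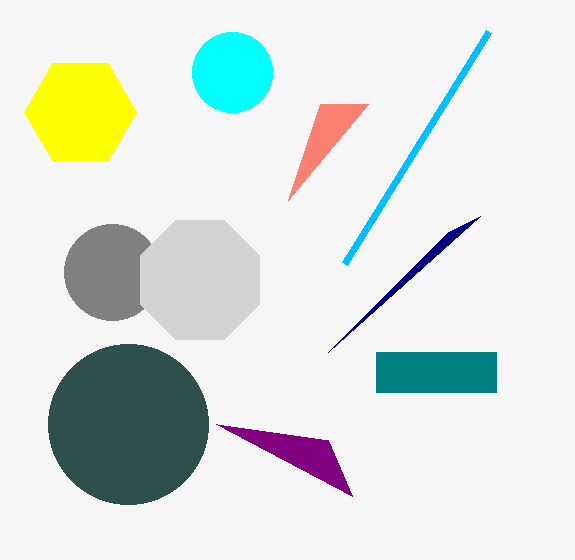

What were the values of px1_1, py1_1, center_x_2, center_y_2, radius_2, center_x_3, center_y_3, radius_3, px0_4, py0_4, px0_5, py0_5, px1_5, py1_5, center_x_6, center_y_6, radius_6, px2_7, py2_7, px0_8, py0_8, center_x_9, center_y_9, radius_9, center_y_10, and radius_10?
px1_1 = 344
py1_1 = 264
center_x_2 = 128
center_y_2 = 424
radius_2 = 80
center_x_3 = 112
center_y_3 = 272
radius_3 = 48
px0_4 = 480
py0_4 = 216
px0_5 = 376
py0_5 = 352
px1_5 = 496
py1_5 = 392
center_x_6 = 80
center_y_6 = 112
radius_6 = 56
px2_7 = 328
py2_7 = 440
px0_8 = 320
py0_8 = 104
center_x_9 = 232
center_y_9 = 72
radius_9 = 40
center_y_10 = 280
radius_10 = 64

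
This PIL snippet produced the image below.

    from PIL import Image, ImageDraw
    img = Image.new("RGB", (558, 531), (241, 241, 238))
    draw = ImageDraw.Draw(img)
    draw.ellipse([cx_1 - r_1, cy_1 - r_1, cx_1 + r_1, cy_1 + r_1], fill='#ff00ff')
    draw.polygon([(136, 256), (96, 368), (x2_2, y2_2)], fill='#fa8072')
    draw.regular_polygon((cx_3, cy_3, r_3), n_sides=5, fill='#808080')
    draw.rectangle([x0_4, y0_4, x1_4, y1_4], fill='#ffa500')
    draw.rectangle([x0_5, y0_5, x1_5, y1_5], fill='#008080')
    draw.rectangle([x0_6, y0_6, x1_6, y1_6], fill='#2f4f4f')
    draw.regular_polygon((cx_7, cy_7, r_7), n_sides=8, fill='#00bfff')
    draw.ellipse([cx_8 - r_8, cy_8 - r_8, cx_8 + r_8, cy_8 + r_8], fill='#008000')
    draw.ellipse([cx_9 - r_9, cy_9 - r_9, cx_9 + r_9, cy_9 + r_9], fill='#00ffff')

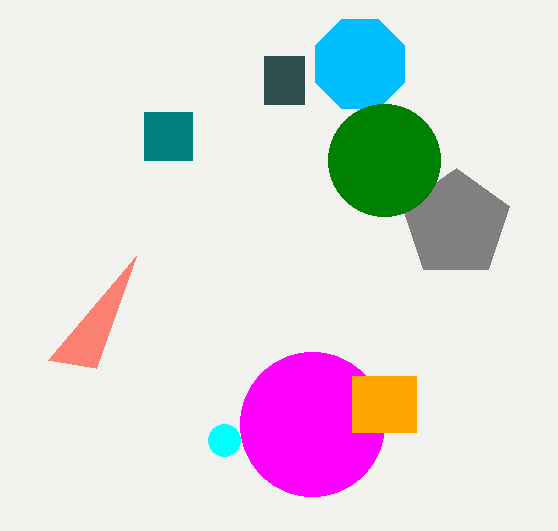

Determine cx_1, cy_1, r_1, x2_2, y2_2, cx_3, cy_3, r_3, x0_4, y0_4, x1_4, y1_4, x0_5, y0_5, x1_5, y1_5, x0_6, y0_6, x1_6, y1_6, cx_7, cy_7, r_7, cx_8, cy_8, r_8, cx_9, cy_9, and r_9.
cx_1 = 312; cy_1 = 424; r_1 = 72; x2_2 = 48; y2_2 = 360; cx_3 = 456; cy_3 = 224; r_3 = 56; x0_4 = 352; y0_4 = 376; x1_4 = 416; y1_4 = 432; x0_5 = 144; y0_5 = 112; x1_5 = 192; y1_5 = 160; x0_6 = 264; y0_6 = 56; x1_6 = 304; y1_6 = 104; cx_7 = 360; cy_7 = 64; r_7 = 48; cx_8 = 384; cy_8 = 160; r_8 = 56; cx_9 = 224; cy_9 = 440; r_9 = 16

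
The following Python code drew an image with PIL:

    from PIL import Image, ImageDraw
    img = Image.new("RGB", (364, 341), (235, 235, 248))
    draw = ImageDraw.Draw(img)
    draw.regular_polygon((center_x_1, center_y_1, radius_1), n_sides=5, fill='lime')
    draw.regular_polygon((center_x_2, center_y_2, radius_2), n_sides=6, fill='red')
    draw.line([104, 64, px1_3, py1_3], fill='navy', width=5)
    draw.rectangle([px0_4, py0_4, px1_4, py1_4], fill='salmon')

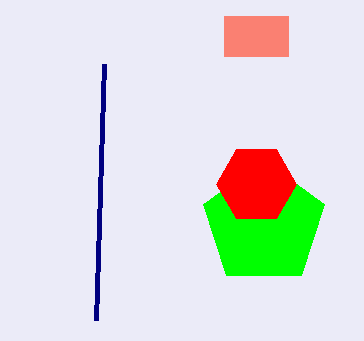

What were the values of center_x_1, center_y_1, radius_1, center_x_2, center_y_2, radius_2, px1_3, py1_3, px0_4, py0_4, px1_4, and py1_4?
center_x_1 = 264, center_y_1 = 224, radius_1 = 64, center_x_2 = 256, center_y_2 = 184, radius_2 = 40, px1_3 = 96, py1_3 = 320, px0_4 = 224, py0_4 = 16, px1_4 = 288, py1_4 = 56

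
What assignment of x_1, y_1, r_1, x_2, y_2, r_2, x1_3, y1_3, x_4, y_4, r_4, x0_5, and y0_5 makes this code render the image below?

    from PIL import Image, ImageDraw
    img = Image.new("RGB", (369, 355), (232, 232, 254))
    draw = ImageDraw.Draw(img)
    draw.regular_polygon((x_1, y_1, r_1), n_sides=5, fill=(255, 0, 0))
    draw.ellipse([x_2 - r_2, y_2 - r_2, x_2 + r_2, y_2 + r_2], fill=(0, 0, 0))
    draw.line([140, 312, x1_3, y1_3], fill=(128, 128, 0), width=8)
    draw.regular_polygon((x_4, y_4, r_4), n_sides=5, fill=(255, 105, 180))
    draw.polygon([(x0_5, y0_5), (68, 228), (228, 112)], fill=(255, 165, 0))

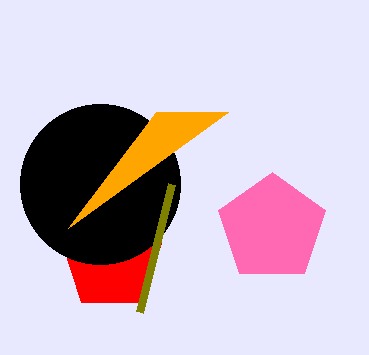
x_1 = 112; y_1 = 260; r_1 = 52; x_2 = 100; y_2 = 184; r_2 = 80; x1_3 = 172; y1_3 = 184; x_4 = 272; y_4 = 228; r_4 = 56; x0_5 = 156; y0_5 = 112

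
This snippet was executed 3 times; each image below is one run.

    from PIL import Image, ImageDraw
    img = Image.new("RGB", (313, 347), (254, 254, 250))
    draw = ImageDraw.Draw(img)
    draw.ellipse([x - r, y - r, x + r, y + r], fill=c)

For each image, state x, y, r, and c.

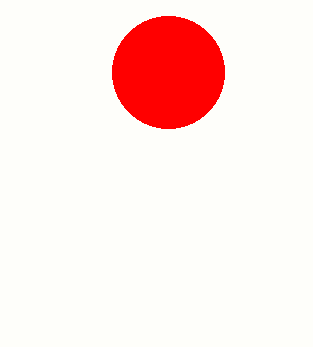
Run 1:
x = 168, y = 72, r = 56, c = 'red'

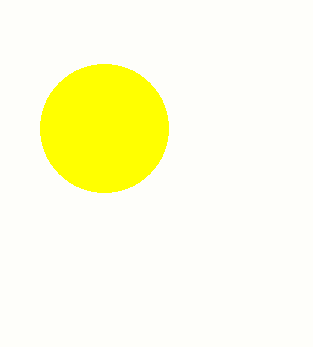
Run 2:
x = 104
y = 128
r = 64
c = 'yellow'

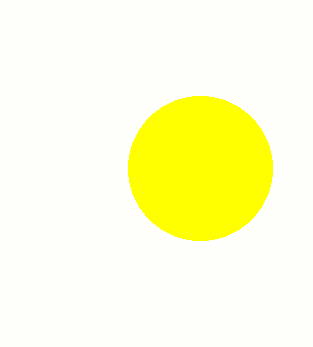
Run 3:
x = 200
y = 168
r = 72
c = 'yellow'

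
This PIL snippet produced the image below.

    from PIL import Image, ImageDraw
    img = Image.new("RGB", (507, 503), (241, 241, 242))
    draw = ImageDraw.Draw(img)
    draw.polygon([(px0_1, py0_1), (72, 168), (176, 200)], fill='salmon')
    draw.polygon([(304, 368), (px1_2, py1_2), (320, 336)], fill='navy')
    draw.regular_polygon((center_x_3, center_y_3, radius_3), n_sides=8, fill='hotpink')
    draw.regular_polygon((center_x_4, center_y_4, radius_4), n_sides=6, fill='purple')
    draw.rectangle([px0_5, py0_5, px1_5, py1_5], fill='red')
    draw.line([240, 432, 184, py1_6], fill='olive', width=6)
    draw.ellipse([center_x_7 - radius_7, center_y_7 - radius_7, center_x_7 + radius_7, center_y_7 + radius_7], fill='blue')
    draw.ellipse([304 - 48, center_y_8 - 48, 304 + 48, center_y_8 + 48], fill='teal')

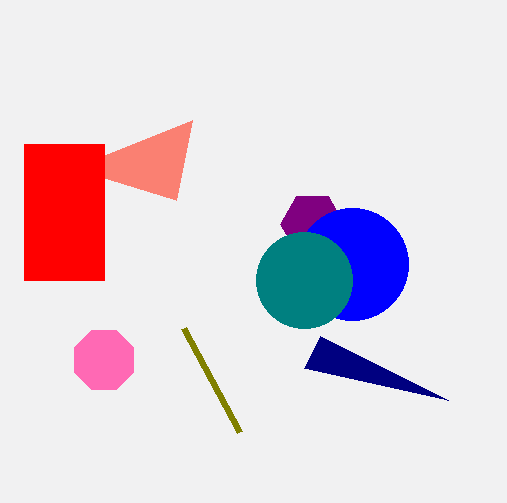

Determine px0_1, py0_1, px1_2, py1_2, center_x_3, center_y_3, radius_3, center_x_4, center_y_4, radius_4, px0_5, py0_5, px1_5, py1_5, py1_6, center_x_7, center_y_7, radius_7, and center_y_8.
px0_1 = 192, py0_1 = 120, px1_2 = 448, py1_2 = 400, center_x_3 = 104, center_y_3 = 360, radius_3 = 32, center_x_4 = 312, center_y_4 = 224, radius_4 = 32, px0_5 = 24, py0_5 = 144, px1_5 = 104, py1_5 = 280, py1_6 = 328, center_x_7 = 352, center_y_7 = 264, radius_7 = 56, center_y_8 = 280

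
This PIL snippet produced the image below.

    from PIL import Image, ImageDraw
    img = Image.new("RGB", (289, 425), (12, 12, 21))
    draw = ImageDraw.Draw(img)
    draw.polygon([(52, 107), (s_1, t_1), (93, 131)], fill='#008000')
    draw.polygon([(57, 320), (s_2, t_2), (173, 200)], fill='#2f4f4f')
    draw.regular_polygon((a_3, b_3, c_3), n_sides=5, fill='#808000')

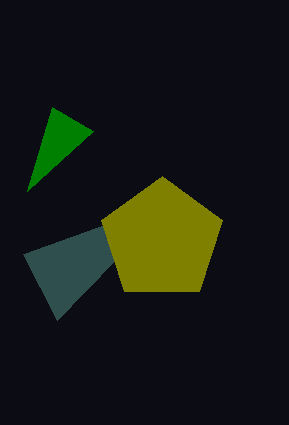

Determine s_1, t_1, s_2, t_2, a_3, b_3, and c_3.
s_1 = 27; t_1 = 191; s_2 = 23; t_2 = 254; a_3 = 162; b_3 = 240; c_3 = 64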